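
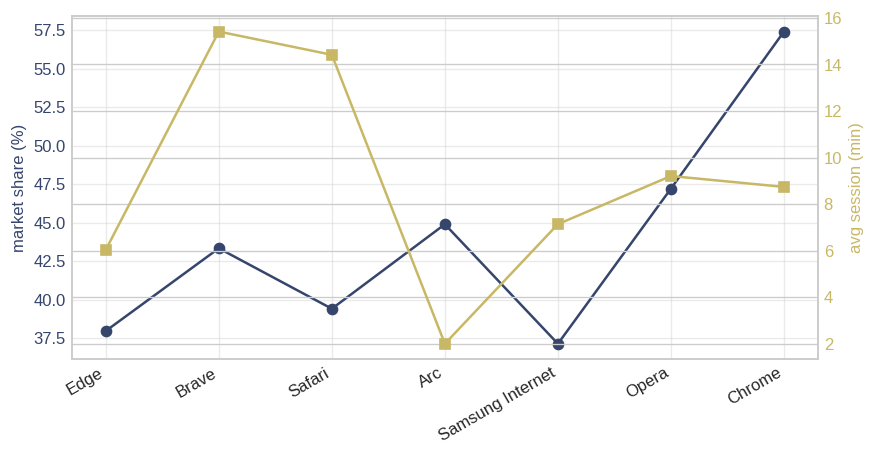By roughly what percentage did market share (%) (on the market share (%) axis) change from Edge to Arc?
Edge ≈ 38, Arc ≈ 44; (44 − 38) / 38 ≈ +15.8%.

≈ +15.8%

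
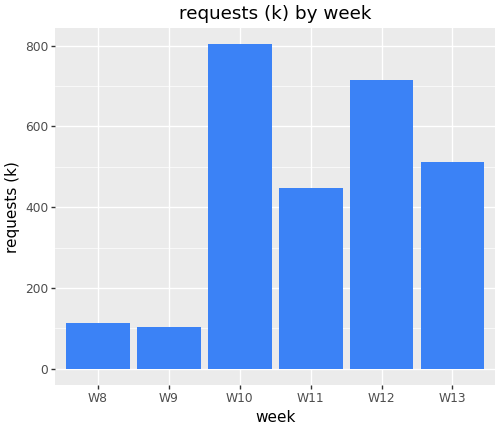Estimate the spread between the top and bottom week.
≈ 700

Max W10 ≈ 800, min W9 ≈ 100; range ≈ 700.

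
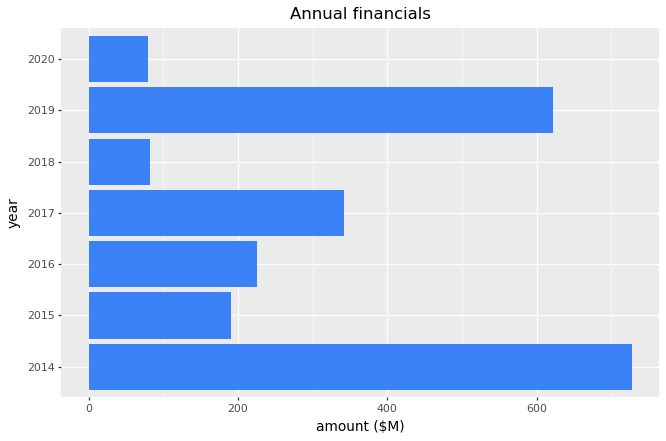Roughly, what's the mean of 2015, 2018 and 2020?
(200 + 100 + 100) / 3 ≈ 133.

≈ 133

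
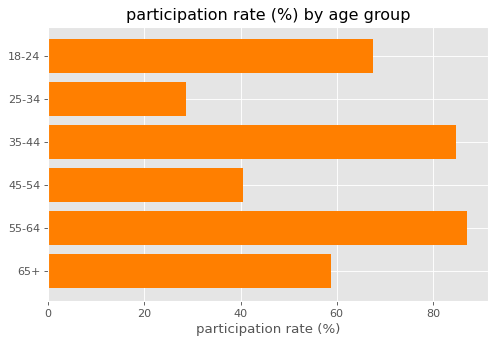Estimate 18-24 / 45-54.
≈ 1.75×

18-24 ≈ 70, 45-54 ≈ 40; 70/40 ≈ 1.75.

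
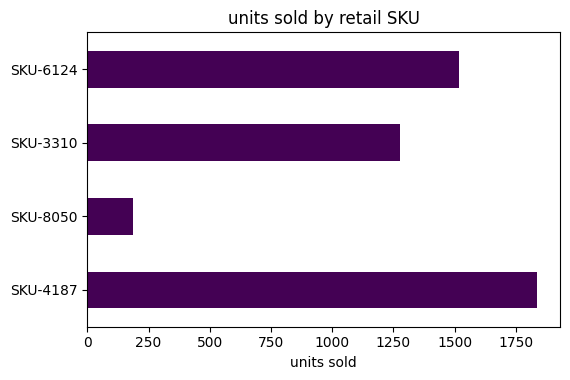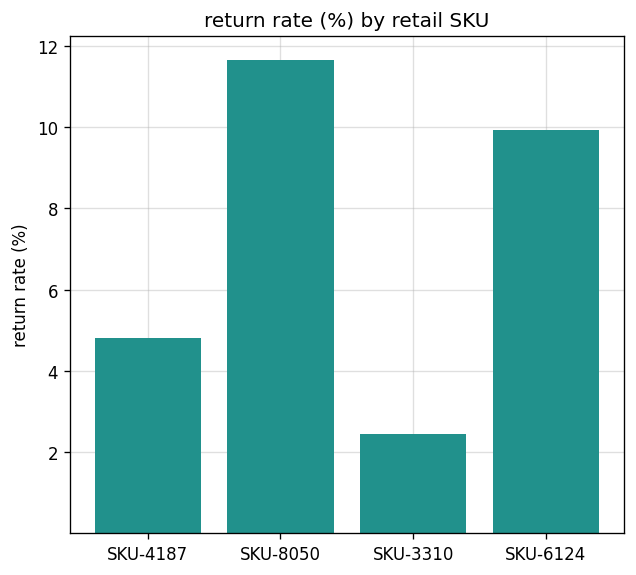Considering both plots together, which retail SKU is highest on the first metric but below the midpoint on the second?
Chart 2 median return rate (%) ≈ 8; below-median retail SKUs: SKU-4187, SKU-3310. Among those, SKU-4187 has the highest units sold (≈ 1800).

SKU-4187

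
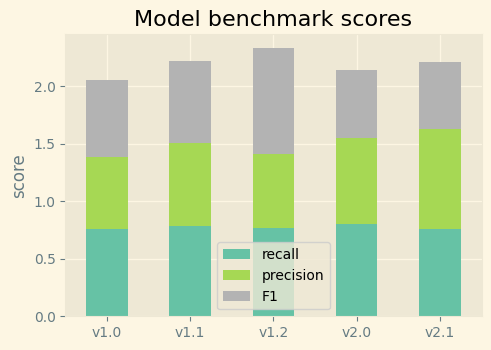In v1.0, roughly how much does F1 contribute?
F1 top ≈ 2.0, bottom ≈ 1.4; segment ≈ 0.6.

≈ 0.6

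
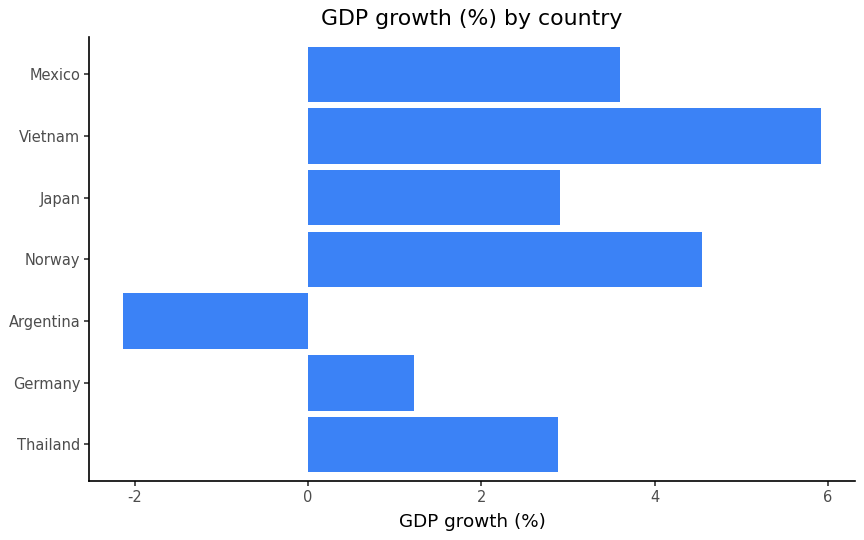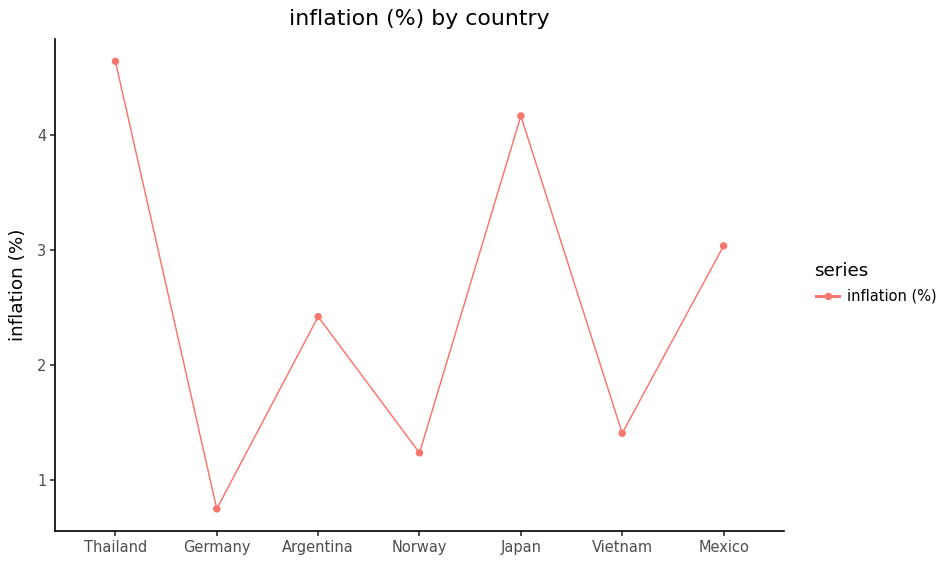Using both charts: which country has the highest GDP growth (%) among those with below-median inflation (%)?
Chart 2 median inflation (%) ≈ 2.5; below-median countries: Germany, Norway, Vietnam. Among those, Vietnam has the highest GDP growth (%) (≈ 6).

Vietnam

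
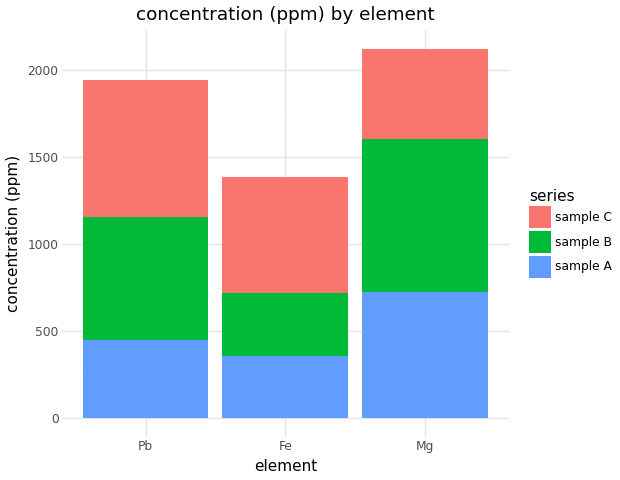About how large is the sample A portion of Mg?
sample A top ≈ 800, bottom ≈ 0; segment ≈ 800.

≈ 800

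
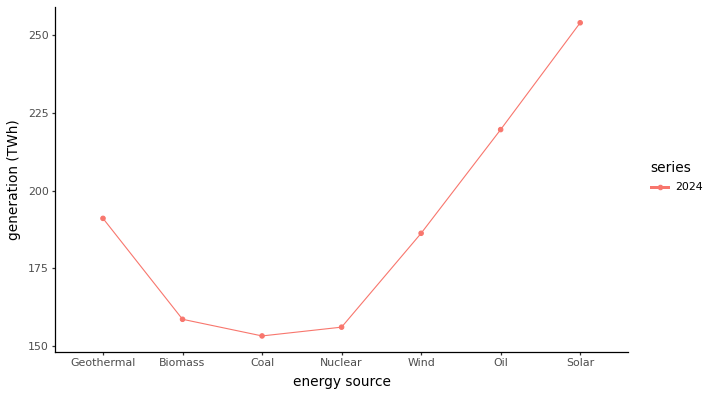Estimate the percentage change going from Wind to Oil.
Wind ≈ 190, Oil ≈ 220; (220 − 190) / 190 ≈ +15.8%.

≈ +15.8%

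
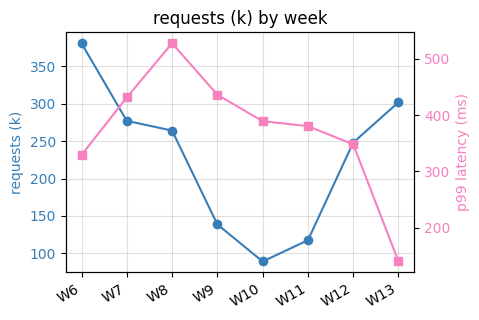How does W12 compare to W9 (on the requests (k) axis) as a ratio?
≈ 1.67×

W12 ≈ 250, W9 ≈ 150; 250/150 ≈ 1.67.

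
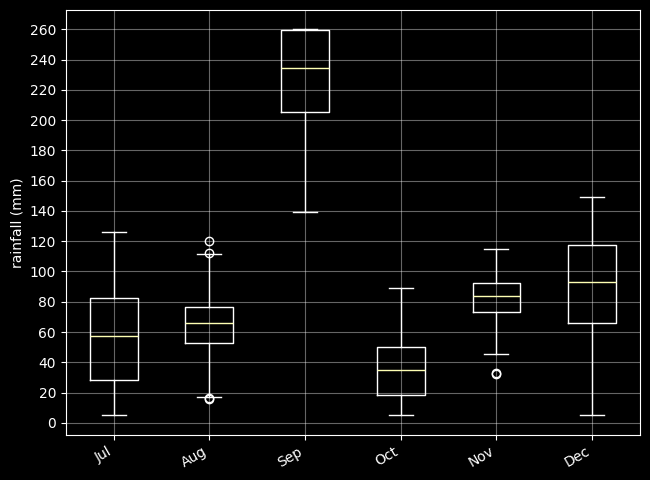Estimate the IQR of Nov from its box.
Q3 ≈ 100, Q1 ≈ 80; IQR ≈ 20.

≈ 20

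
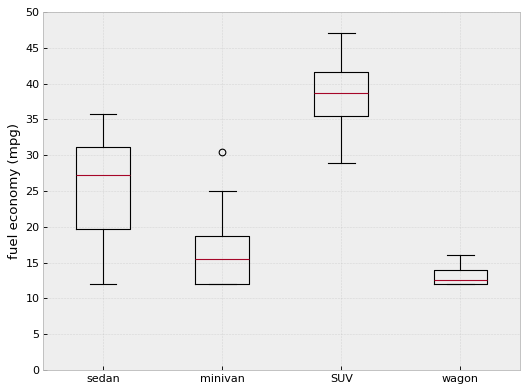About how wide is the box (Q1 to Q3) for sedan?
Q3 ≈ 30, Q1 ≈ 20; IQR ≈ 10.

≈ 10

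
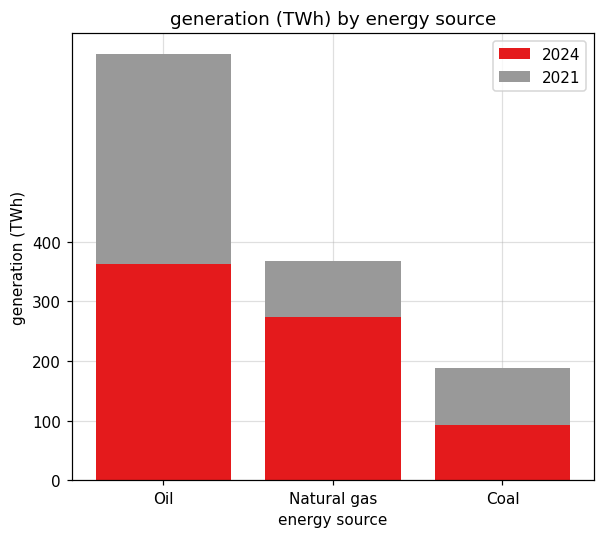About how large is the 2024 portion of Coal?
2024 top ≈ 100, bottom ≈ 0; segment ≈ 100.

≈ 100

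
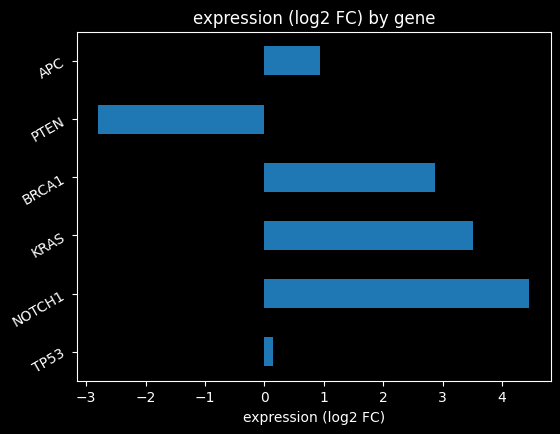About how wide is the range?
Max NOTCH1 ≈ 4, min PTEN ≈ -3; range ≈ 7.

≈ 7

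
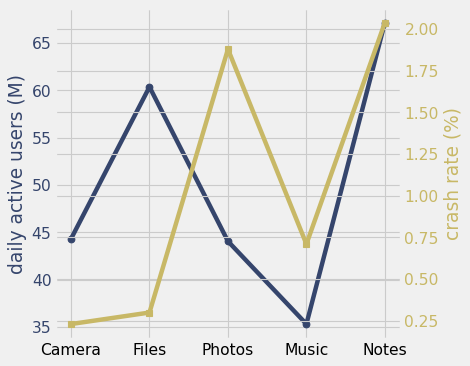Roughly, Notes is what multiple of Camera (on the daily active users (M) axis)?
Notes ≈ 65, Camera ≈ 45; 65/45 ≈ 1.44.

≈ 1.44×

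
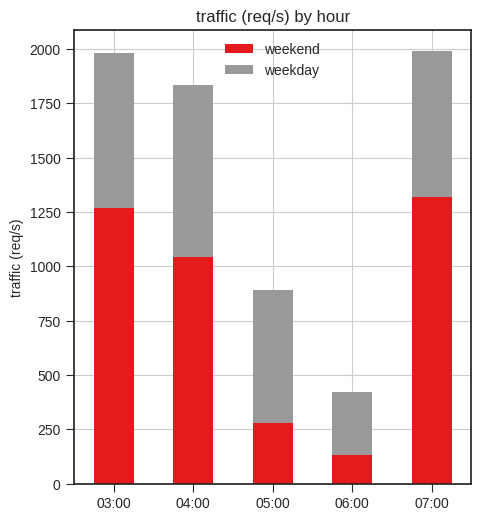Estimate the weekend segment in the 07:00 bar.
≈ 1400

weekend top ≈ 1400, bottom ≈ 0; segment ≈ 1400.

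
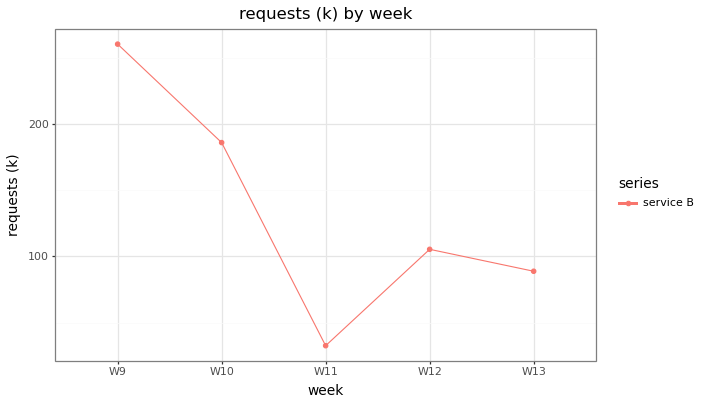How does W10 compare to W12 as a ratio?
≈ 1.8×

W10 ≈ 180, W12 ≈ 100; 180/100 ≈ 1.8.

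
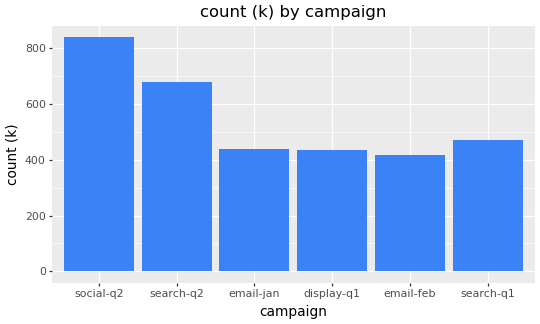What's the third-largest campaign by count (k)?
Top 4: social-q2 ≈ 800, search-q2 ≈ 700, search-q1 ≈ 500, email-jan ≈ 400.

search-q1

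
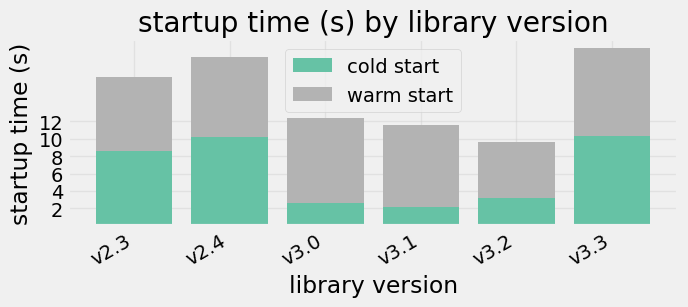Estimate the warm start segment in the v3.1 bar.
≈ 10

warm start top ≈ 12, bottom ≈ 2; segment ≈ 10.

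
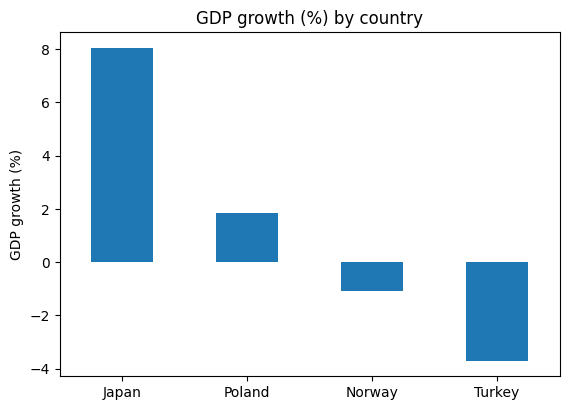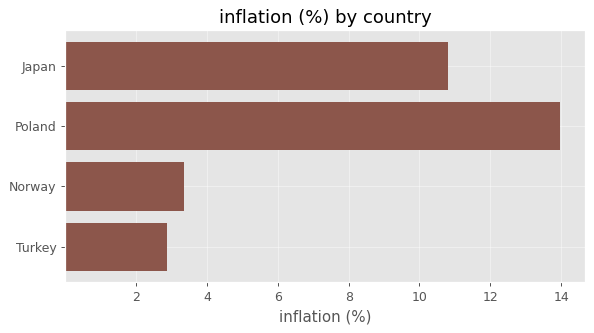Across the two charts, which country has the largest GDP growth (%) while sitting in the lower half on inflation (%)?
Norway

Chart 2 median inflation (%) ≈ 8; below-median countries: Norway, Turkey. Among those, Norway has the highest GDP growth (%) (≈ -1).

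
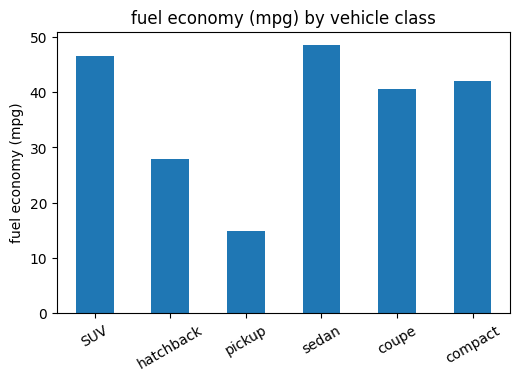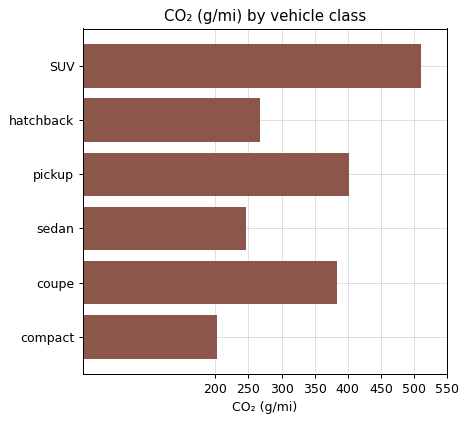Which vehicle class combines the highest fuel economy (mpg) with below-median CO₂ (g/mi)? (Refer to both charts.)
sedan

Chart 2 median CO₂ (g/mi) ≈ 350; below-median vehicle classes: hatchback, sedan, compact. Among those, sedan has the highest fuel economy (mpg) (≈ 50).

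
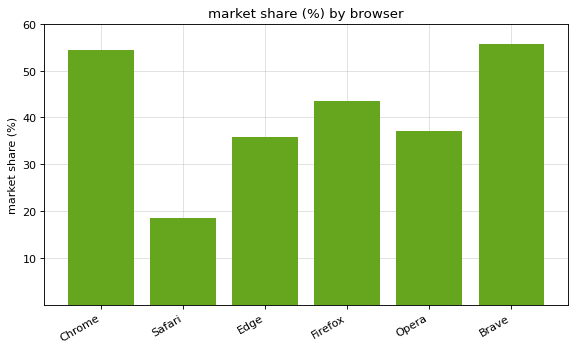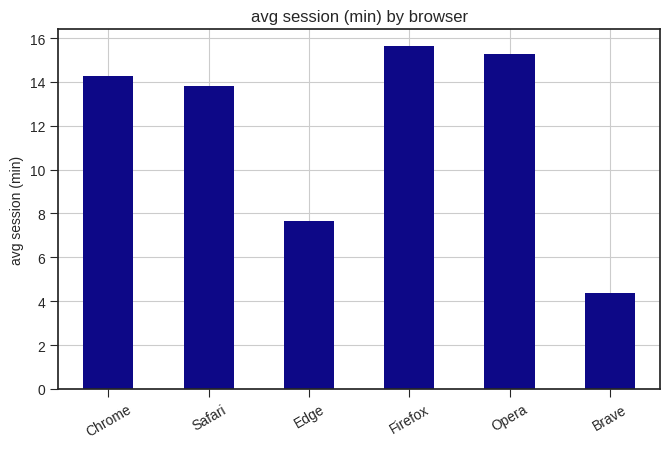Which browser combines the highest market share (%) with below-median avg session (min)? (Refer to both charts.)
Brave

Chart 2 median avg session (min) ≈ 14; below-median browsers: Safari, Edge, Brave. Among those, Brave has the highest market share (%) (≈ 60).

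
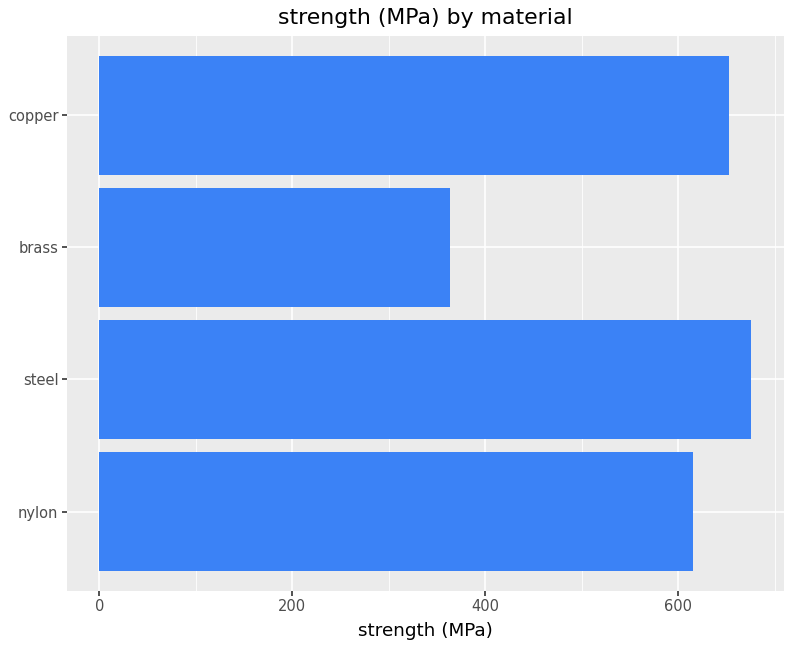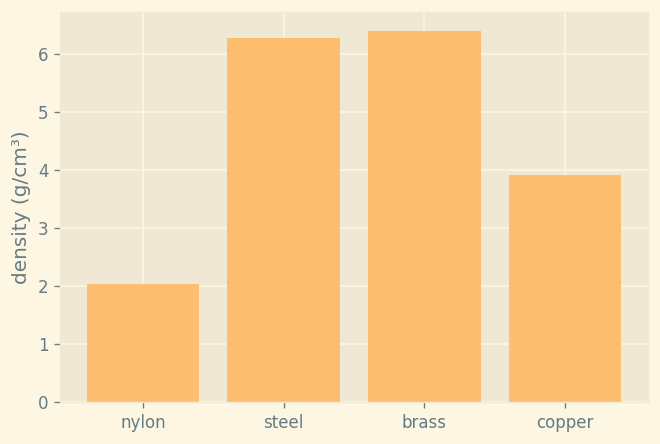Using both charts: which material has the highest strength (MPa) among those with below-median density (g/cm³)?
copper

Chart 2 median density (g/cm³) ≈ 5; below-median materials: nylon, copper. Among those, copper has the highest strength (MPa) (≈ 700).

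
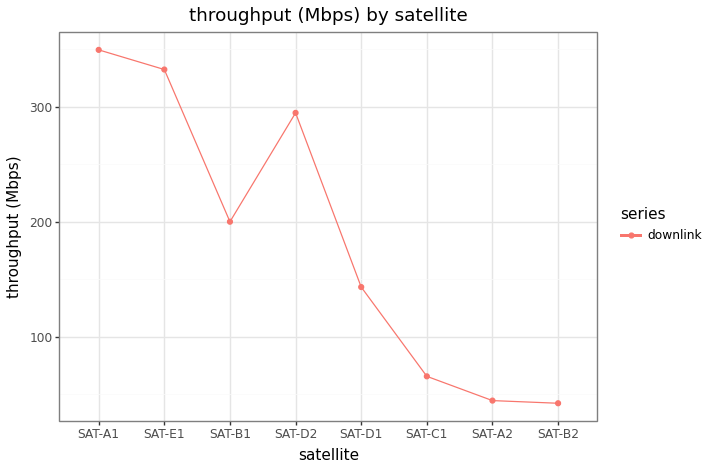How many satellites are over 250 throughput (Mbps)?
Above 250: SAT-A1, SAT-E1, SAT-D2.

3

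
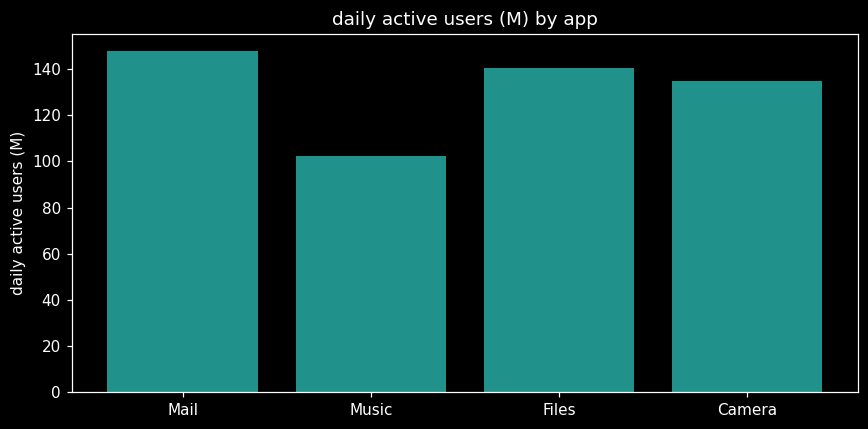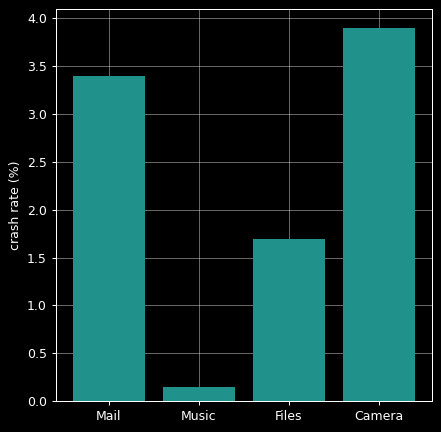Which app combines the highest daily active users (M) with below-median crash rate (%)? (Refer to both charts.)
Chart 2 median crash rate (%) ≈ 2.5; below-median apps: Music, Files. Among those, Files has the highest daily active users (M) (≈ 140).

Files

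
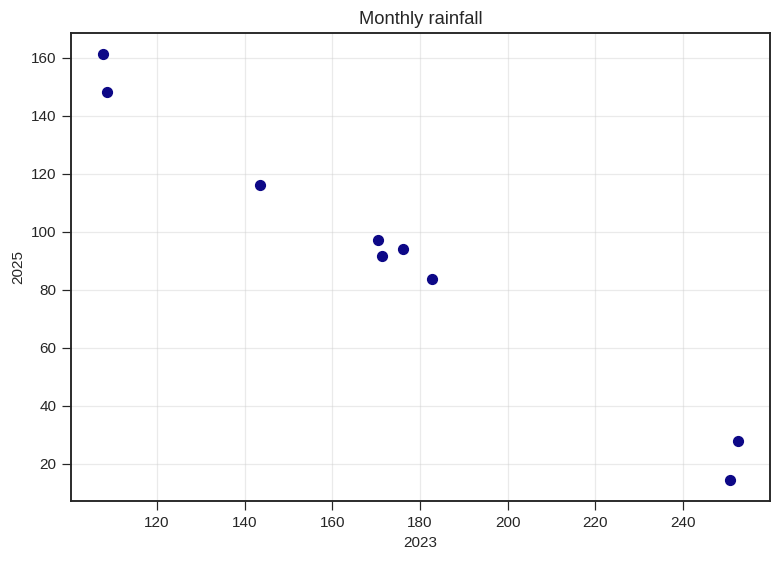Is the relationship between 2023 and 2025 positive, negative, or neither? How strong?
Points are negatively correlated; strong (|r| ≈ 1.0).

negative, strong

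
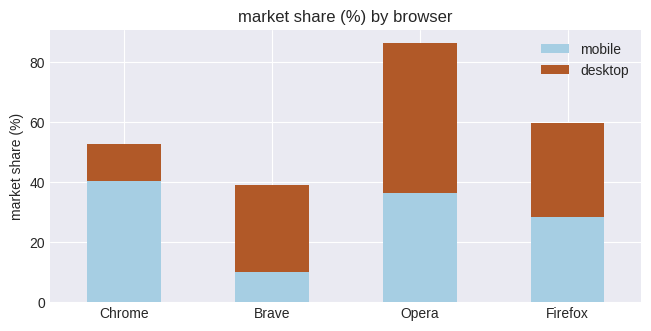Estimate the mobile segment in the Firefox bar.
≈ 30

mobile top ≈ 30, bottom ≈ 0; segment ≈ 30.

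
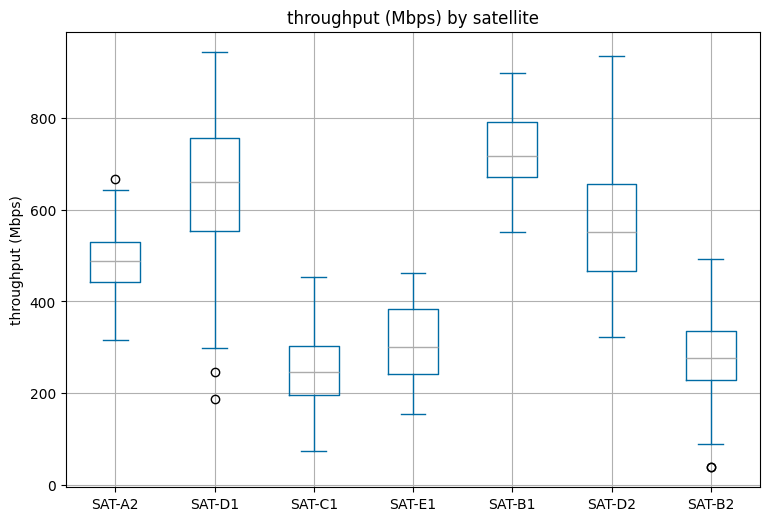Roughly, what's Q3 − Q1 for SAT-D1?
≈ 200

Q3 ≈ 750, Q1 ≈ 550; IQR ≈ 200.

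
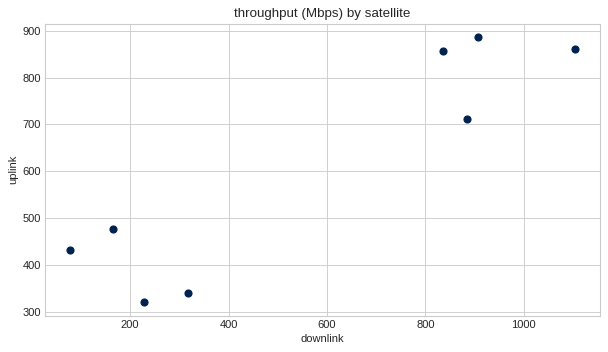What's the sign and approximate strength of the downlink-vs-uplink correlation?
Points are positively correlated; strong (|r| ≈ 0.9).

positive, strong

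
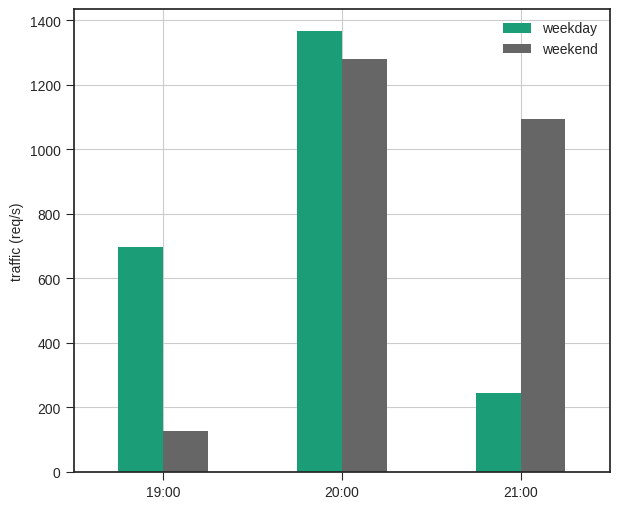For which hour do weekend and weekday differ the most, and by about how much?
21:00, ≈ 800 req/s

21:00: weekend ≈ 1000, weekday ≈ 200 → gap ≈ 800. Next-largest (19:00) is only ≈ 400.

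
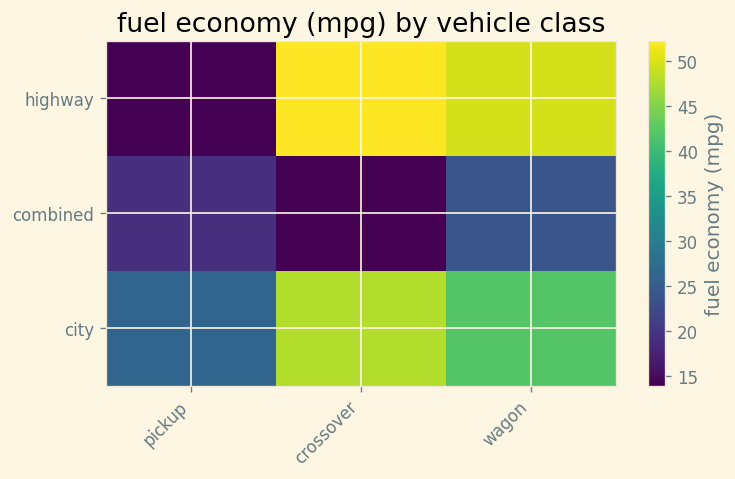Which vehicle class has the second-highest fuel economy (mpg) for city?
Top 3 for city: crossover ≈ 50, wagon ≈ 40, pickup ≈ 25.

wagon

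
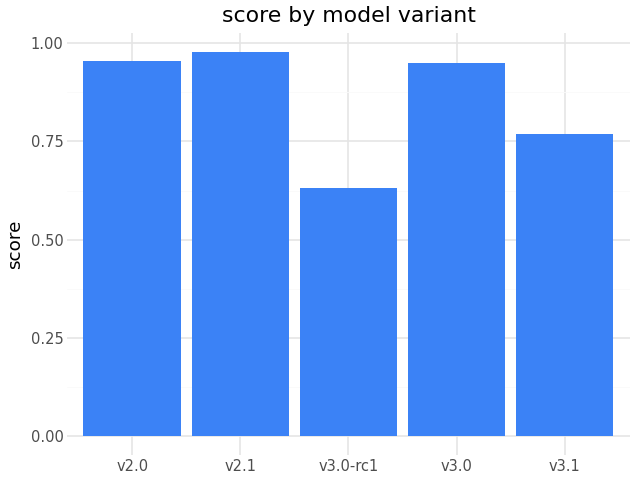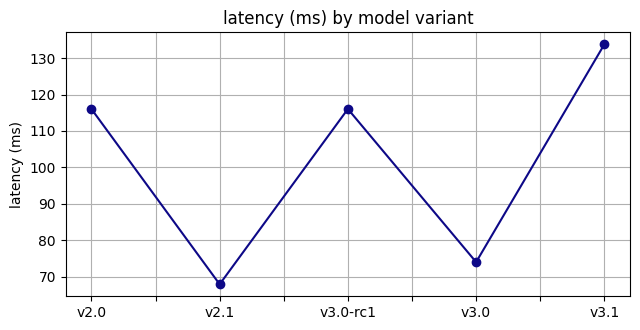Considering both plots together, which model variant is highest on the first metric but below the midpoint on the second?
Chart 2 median latency (ms) ≈ 120; below-median model variants: v2.1, v3.0. Among those, v2.1 has the highest score (≈ 1).

v2.1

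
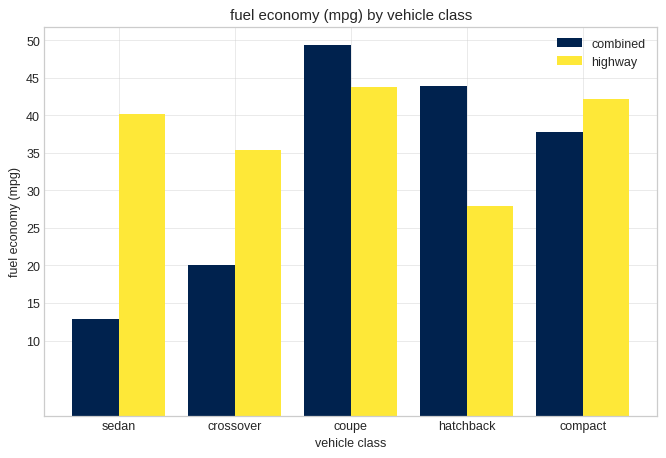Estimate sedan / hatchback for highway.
≈ 1.33×

sedan ≈ 40, hatchback ≈ 30; 40/30 ≈ 1.33.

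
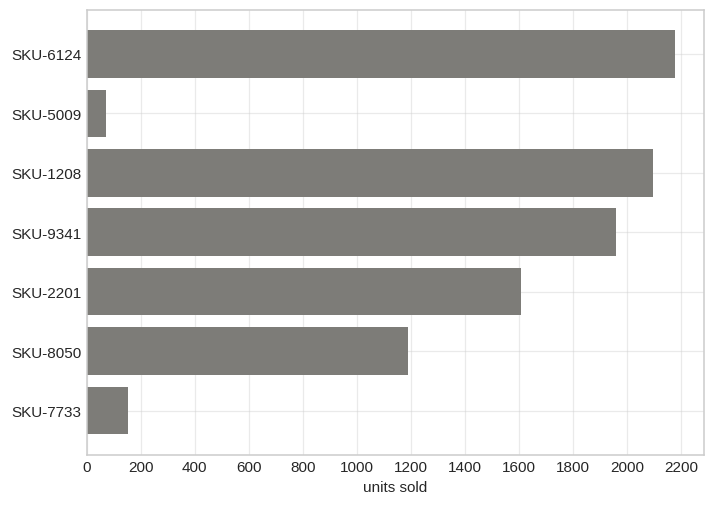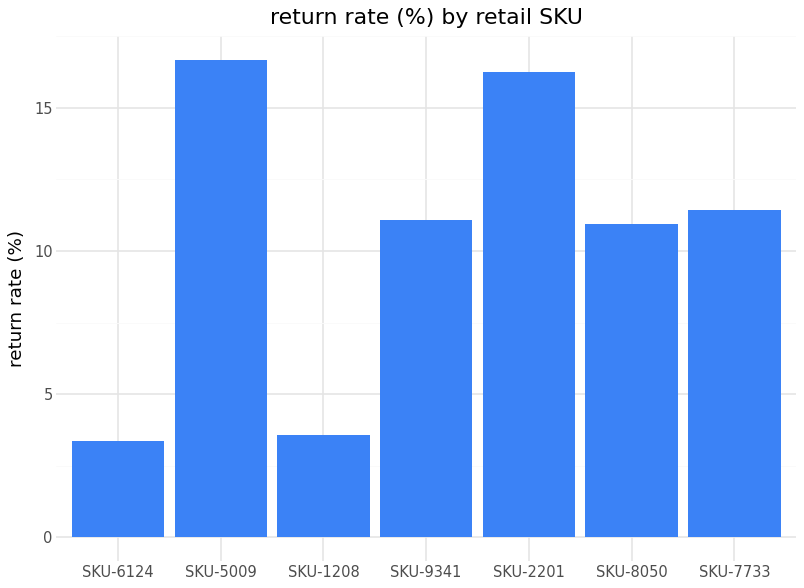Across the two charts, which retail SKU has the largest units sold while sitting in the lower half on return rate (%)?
SKU-6124

Chart 2 median return rate (%) ≈ 12; below-median retail SKUs: SKU-6124, SKU-1208, SKU-8050. Among those, SKU-6124 has the highest units sold (≈ 2200).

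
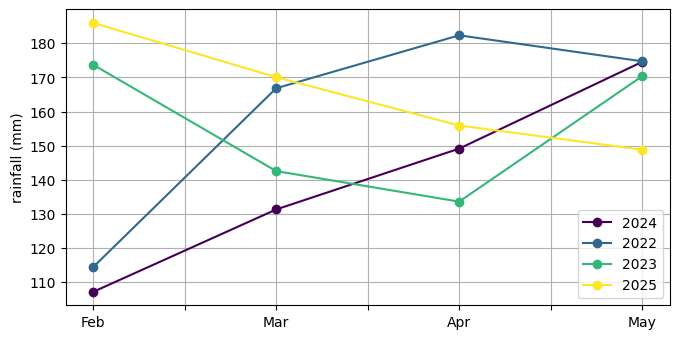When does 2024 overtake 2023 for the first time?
Mar: 2024 ≈ 130 vs 2023 ≈ 140 (not yet); Apr: 2024 ≈ 150 vs 2023 ≈ 130 (first crossover).

Apr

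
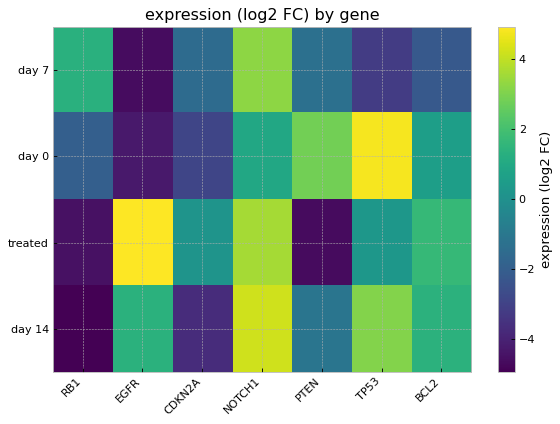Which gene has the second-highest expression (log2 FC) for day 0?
PTEN

Top 3 for day 0: TP53 ≈ 5, PTEN ≈ 3, NOTCH1 ≈ 1.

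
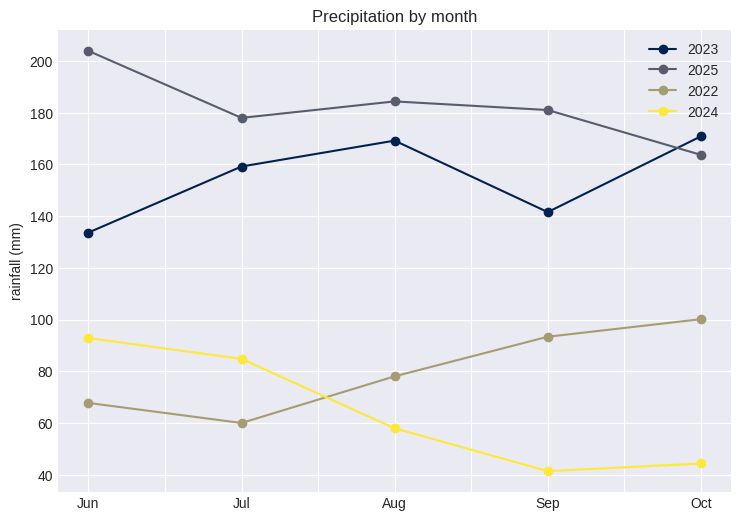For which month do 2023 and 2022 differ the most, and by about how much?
Jul: 2023 ≈ 160, 2022 ≈ 60 → gap ≈ 100. Next-largest (Aug) is only ≈ 80.

Jul, ≈ 100 mm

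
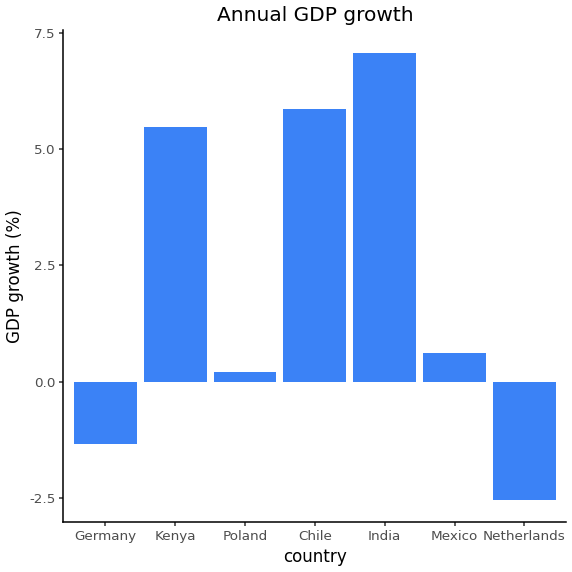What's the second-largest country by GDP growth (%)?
Chile

Top 3: India ≈ 7, Chile ≈ 6, Kenya ≈ 5.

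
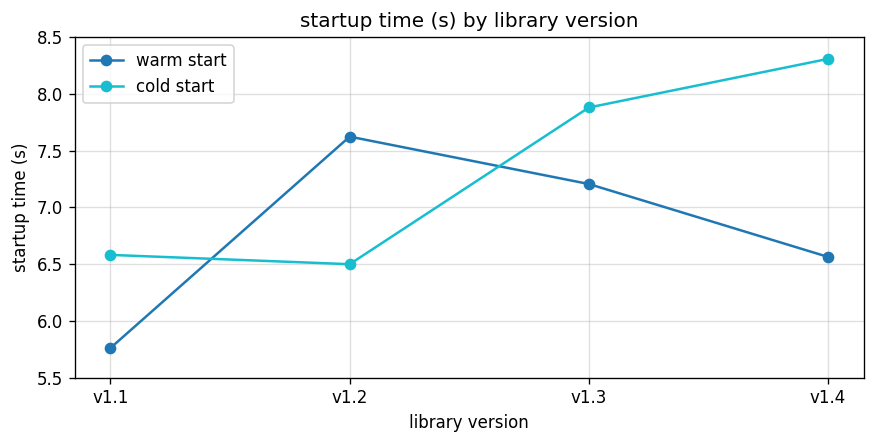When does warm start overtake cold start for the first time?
v1.1: warm start ≈ 6.0 vs cold start ≈ 6.5 (not yet); v1.2: warm start ≈ 7.5 vs cold start ≈ 6.5 (first crossover).

v1.2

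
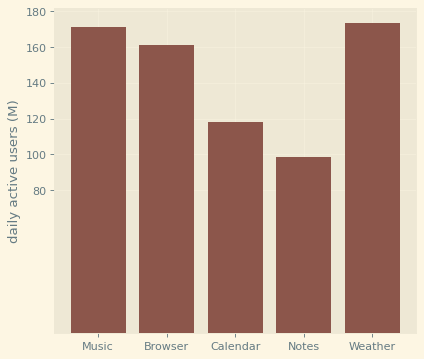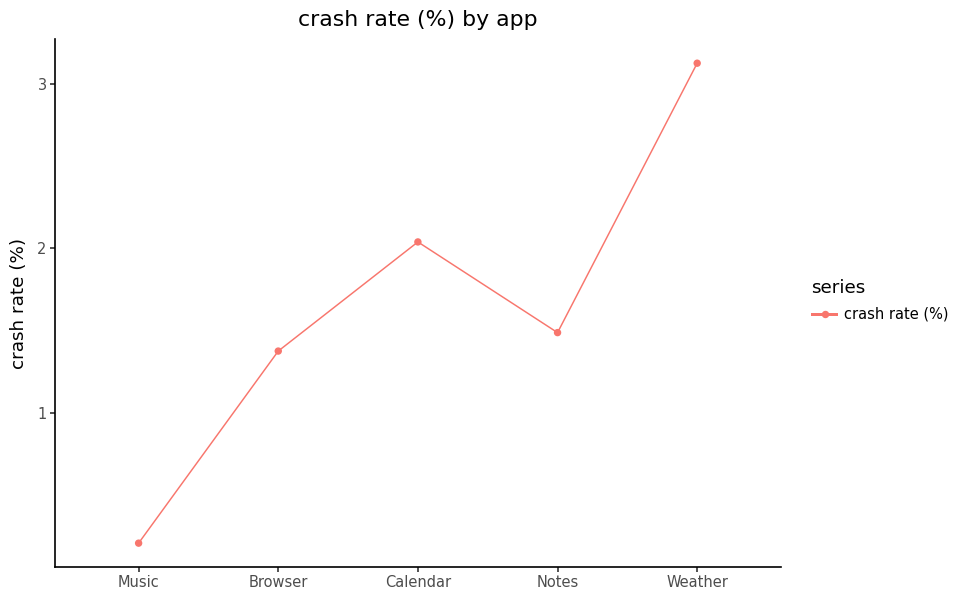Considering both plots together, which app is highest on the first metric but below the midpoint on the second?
Music

Chart 2 median crash rate (%) ≈ 1.5; below-median apps: Music, Browser. Among those, Music has the highest daily active users (M) (≈ 180).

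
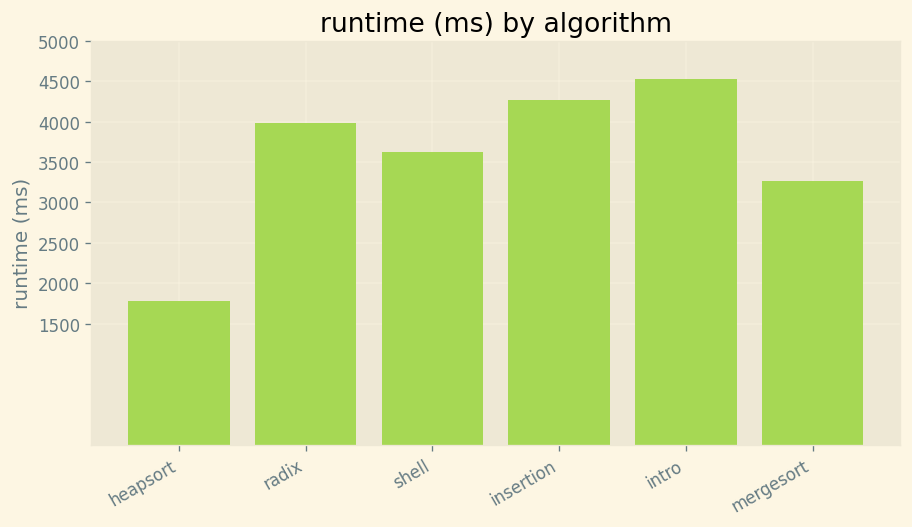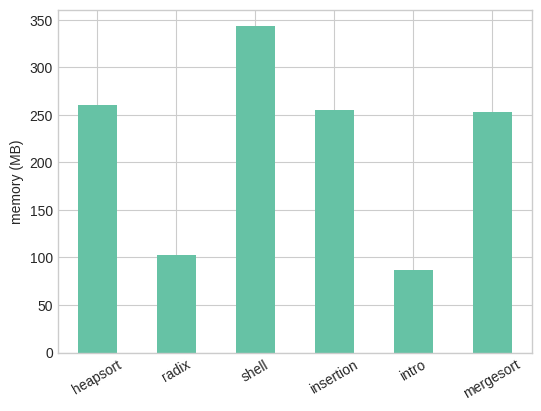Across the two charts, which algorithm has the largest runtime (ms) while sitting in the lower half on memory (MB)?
intro

Chart 2 median memory (MB) ≈ 250; below-median algorithms: radix, intro, mergesort. Among those, intro has the highest runtime (ms) (≈ 4500).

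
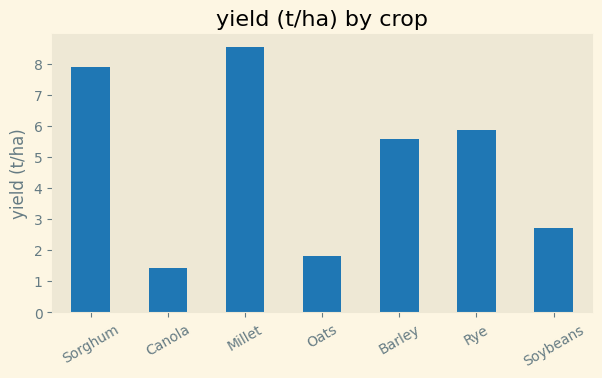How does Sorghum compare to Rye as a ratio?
≈ 1.33×

Sorghum ≈ 8, Rye ≈ 6; 8/6 ≈ 1.33.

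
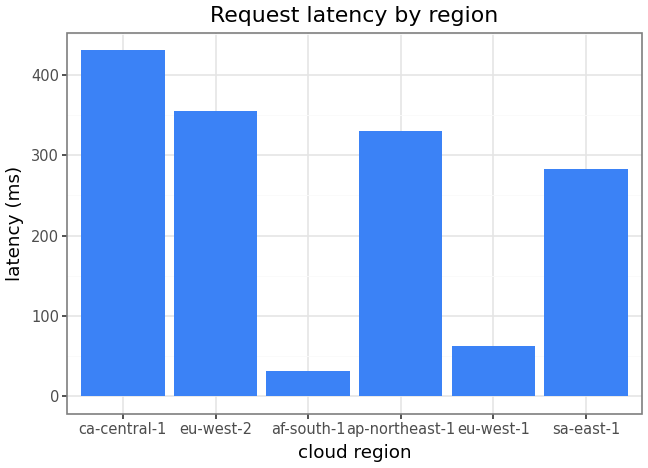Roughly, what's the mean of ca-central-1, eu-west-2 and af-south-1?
(450 + 350 + 50) / 3 ≈ 283.

≈ 283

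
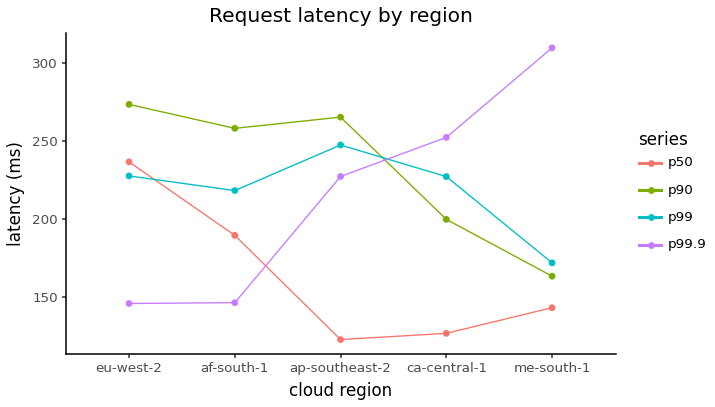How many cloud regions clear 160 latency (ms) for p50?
2

Above 160: eu-west-2, af-south-1.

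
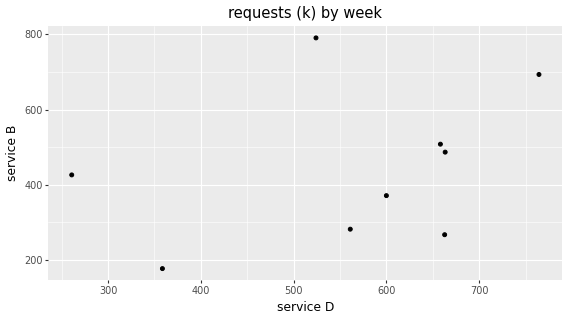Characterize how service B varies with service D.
positive, weak

Points are positively correlated; weak (|r| ≈ 0.3).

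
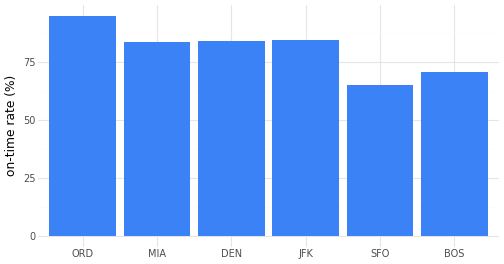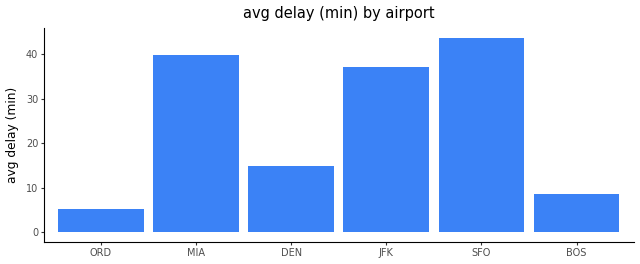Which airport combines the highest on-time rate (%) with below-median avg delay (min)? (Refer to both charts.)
ORD

Chart 2 median avg delay (min) ≈ 25; below-median airports: ORD, DEN, BOS. Among those, ORD has the highest on-time rate (%) (≈ 90).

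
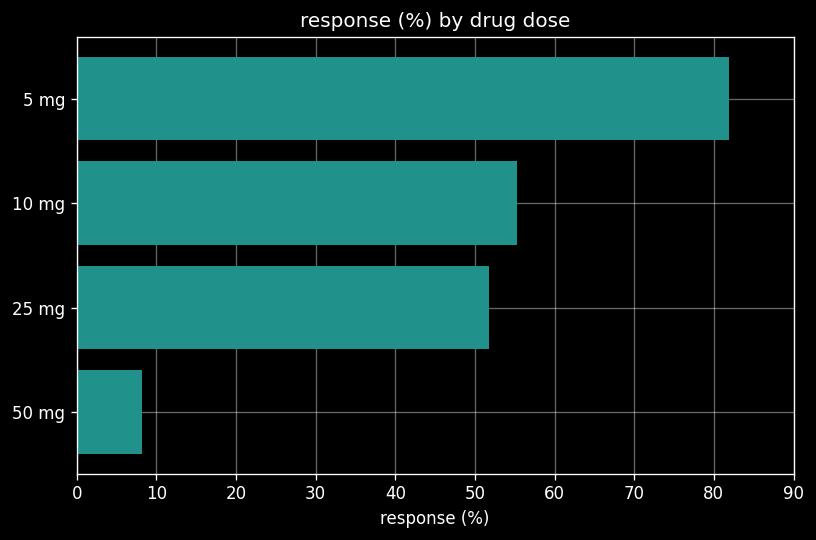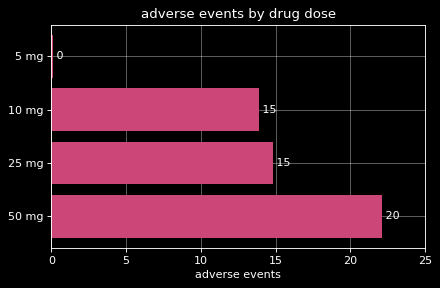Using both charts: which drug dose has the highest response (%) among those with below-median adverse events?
Chart 2 median adverse events ≈ 15; below-median drug doses: 5 mg, 10 mg. Among those, 5 mg has the highest response (%) (≈ 80).

5 mg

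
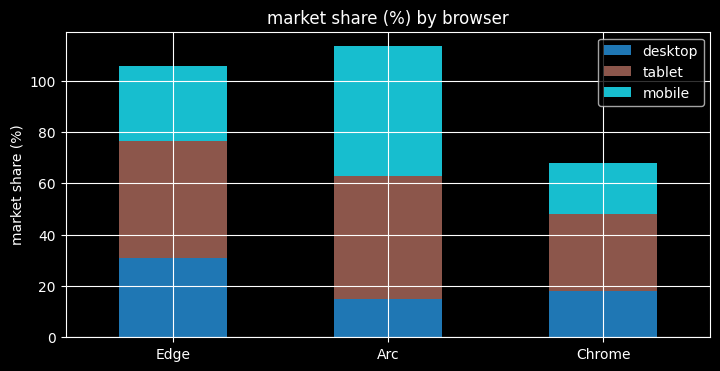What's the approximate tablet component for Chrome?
tablet top ≈ 50, bottom ≈ 20; segment ≈ 30.

≈ 30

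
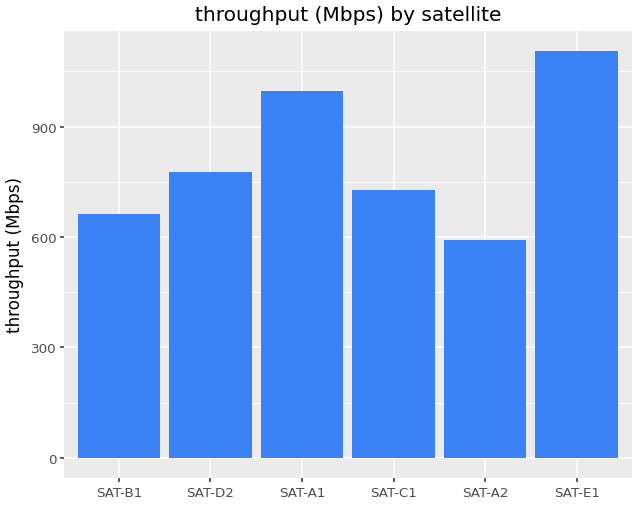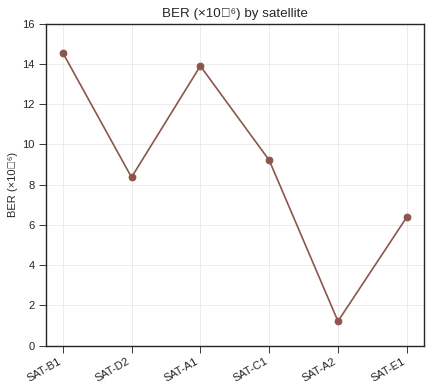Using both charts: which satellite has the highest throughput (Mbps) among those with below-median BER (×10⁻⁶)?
SAT-E1

Chart 2 median BER (×10⁻⁶) ≈ 8; below-median satellites: SAT-D2, SAT-A2, SAT-E1. Among those, SAT-E1 has the highest throughput (Mbps) (≈ 1200).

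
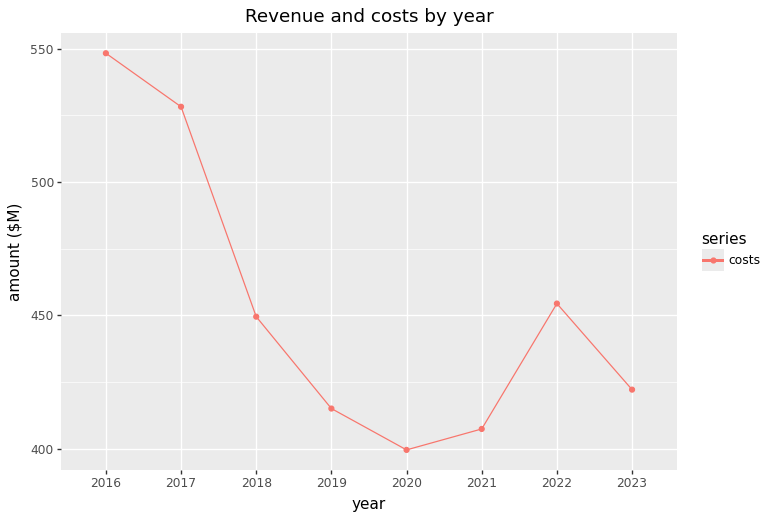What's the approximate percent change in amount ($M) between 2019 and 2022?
≈ +9.5%

2019 ≈ 420, 2022 ≈ 460; (460 − 420) / 420 ≈ +9.5%.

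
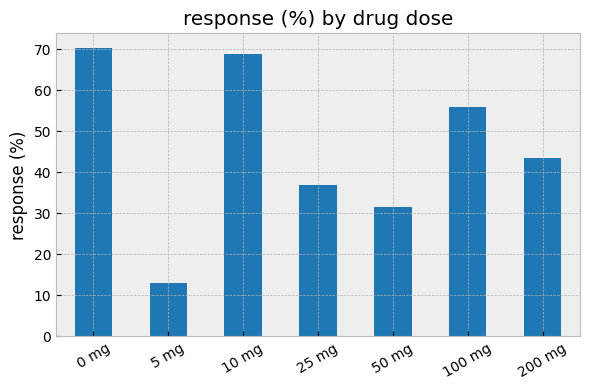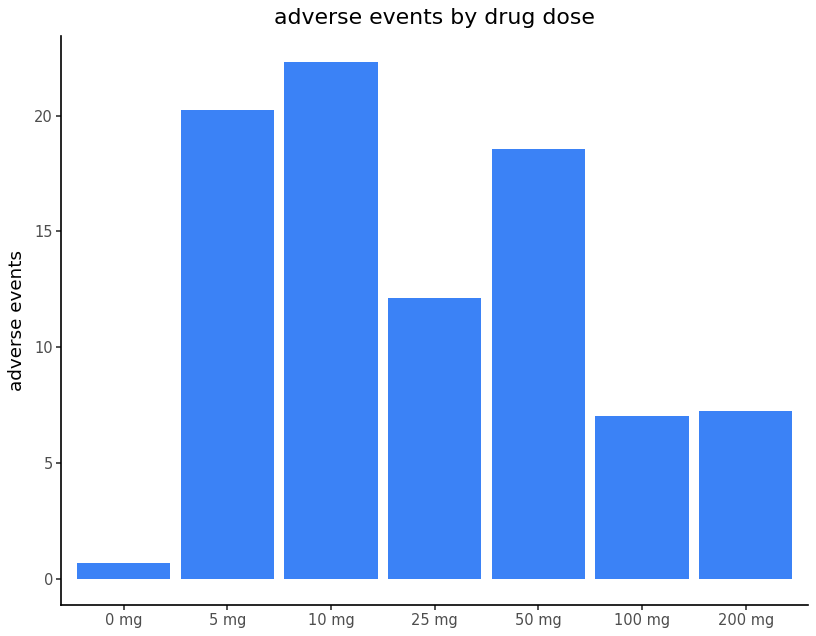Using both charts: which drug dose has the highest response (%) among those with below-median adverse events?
0 mg

Chart 2 median adverse events ≈ 10; below-median drug doses: 0 mg, 100 mg, 200 mg. Among those, 0 mg has the highest response (%) (≈ 70).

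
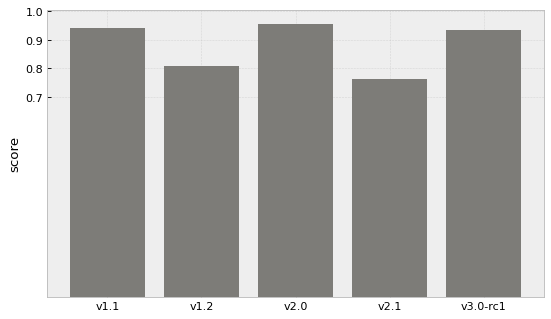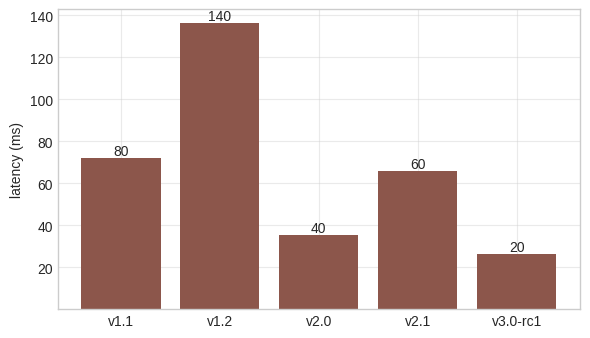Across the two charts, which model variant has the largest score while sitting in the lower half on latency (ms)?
Chart 2 median latency (ms) ≈ 60; below-median model variants: v2.0, v3.0-rc1. Among those, v2.0 has the highest score (≈ 1).

v2.0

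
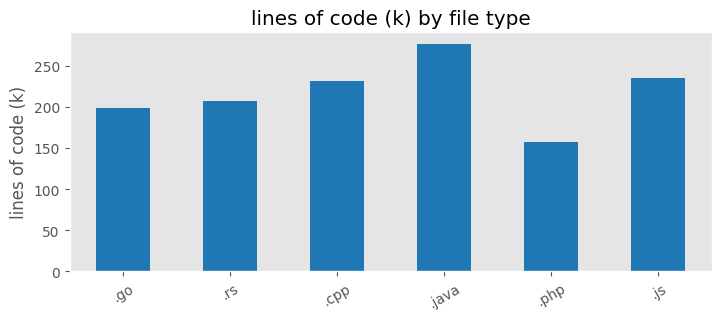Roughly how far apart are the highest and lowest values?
Max .java ≈ 275, min .php ≈ 150; range ≈ 125.

≈ 125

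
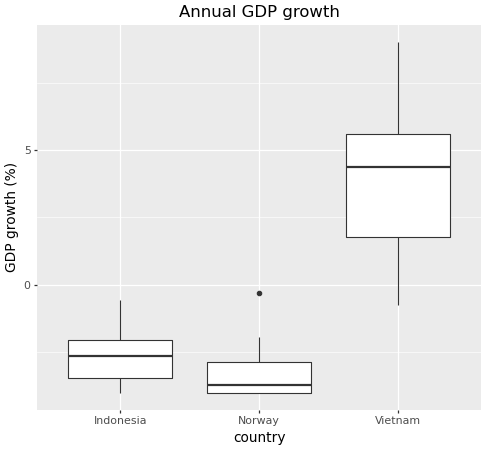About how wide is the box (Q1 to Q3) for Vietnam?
Q3 ≈ 6, Q1 ≈ 2; IQR ≈ 4.

≈ 4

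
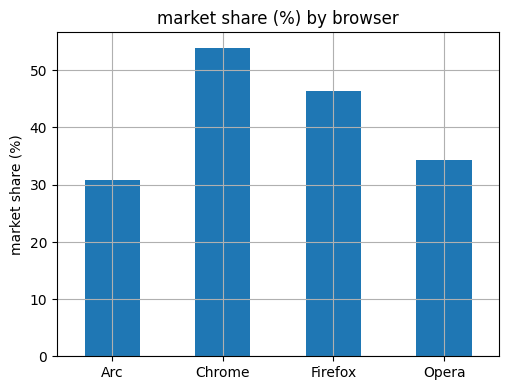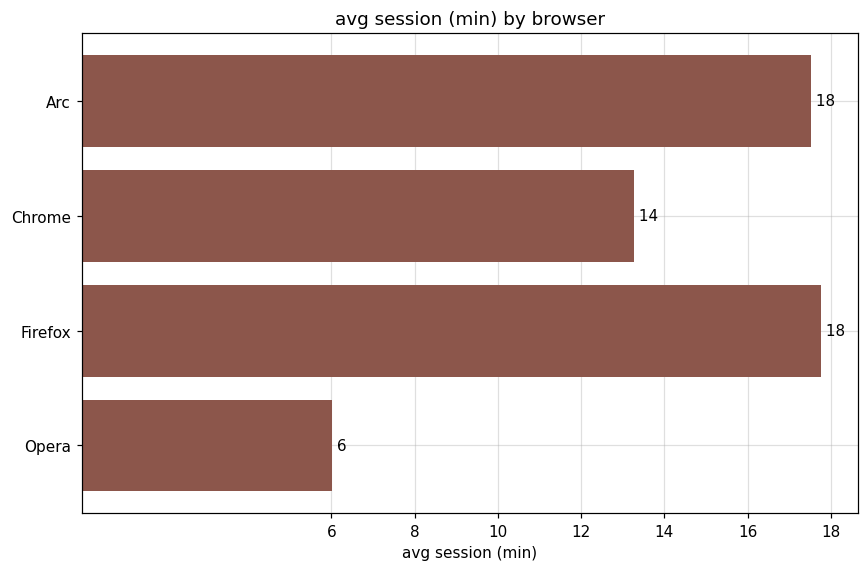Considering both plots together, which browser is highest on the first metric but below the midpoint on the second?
Chart 2 median avg session (min) ≈ 16; below-median browsers: Chrome, Opera. Among those, Chrome has the highest market share (%) (≈ 55).

Chrome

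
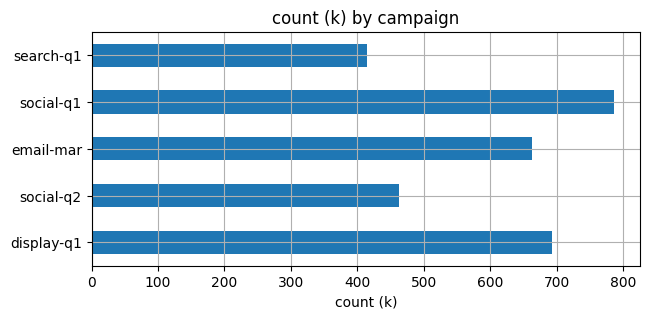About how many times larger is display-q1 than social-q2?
display-q1 ≈ 700, social-q2 ≈ 500; 700/500 ≈ 1.4.

≈ 1.4×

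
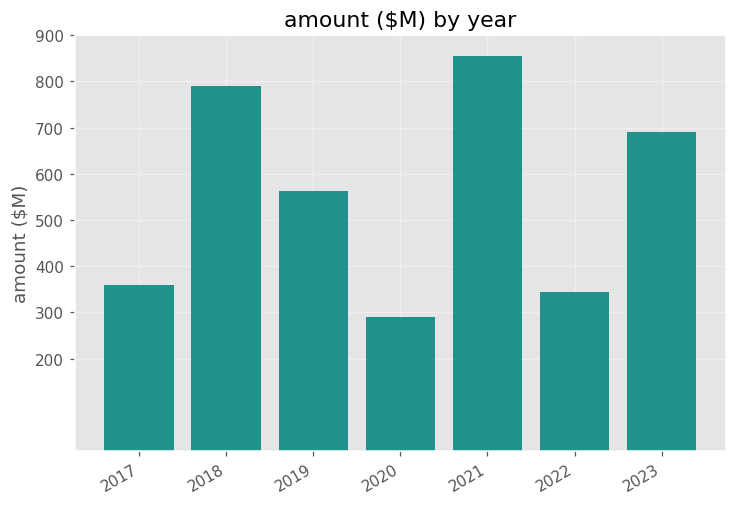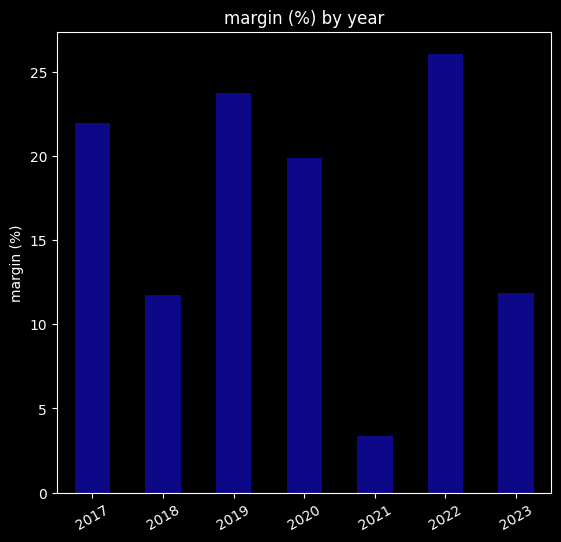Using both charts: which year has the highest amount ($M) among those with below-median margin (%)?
Chart 2 median margin (%) ≈ 20; below-median years: 2018, 2021, 2023. Among those, 2021 has the highest amount ($M) (≈ 900).

2021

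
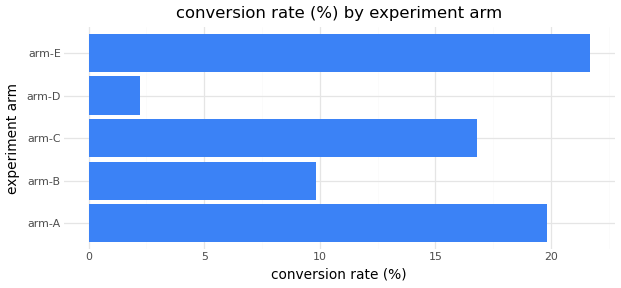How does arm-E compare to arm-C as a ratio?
arm-E ≈ 22, arm-C ≈ 16; 22/16 ≈ 1.38.

≈ 1.38×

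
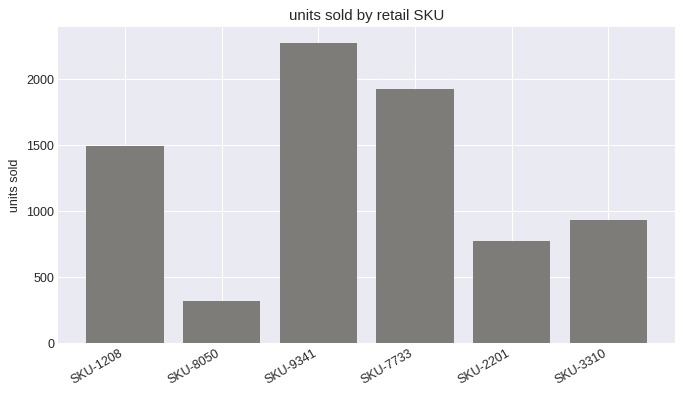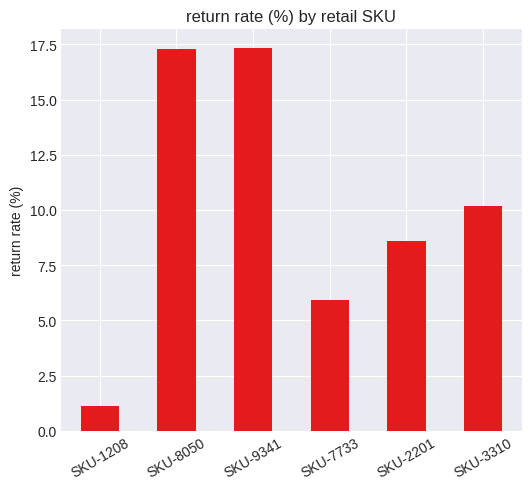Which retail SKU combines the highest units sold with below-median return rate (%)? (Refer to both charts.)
SKU-7733

Chart 2 median return rate (%) ≈ 10; below-median retail SKUs: SKU-1208, SKU-7733, SKU-2201. Among those, SKU-7733 has the highest units sold (≈ 2000).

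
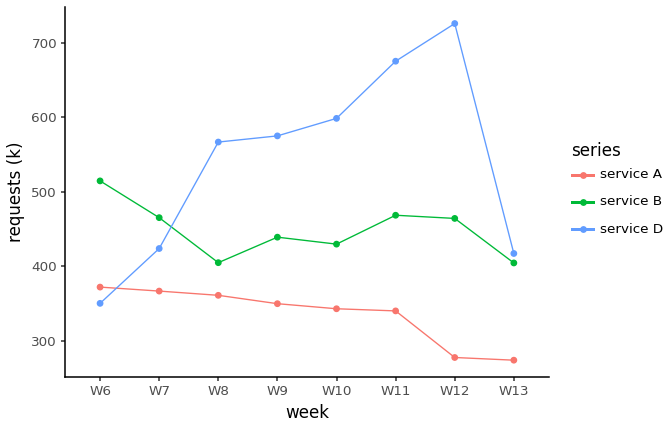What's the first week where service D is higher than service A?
W6: service D ≈ 350 vs service A ≈ 350 (not yet); W7: service D ≈ 400 vs service A ≈ 350 (first crossover).

W7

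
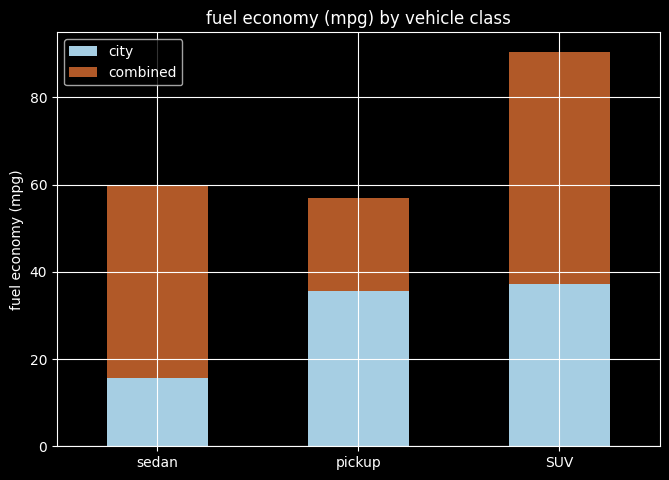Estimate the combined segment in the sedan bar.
combined top ≈ 60, bottom ≈ 20; segment ≈ 40.

≈ 40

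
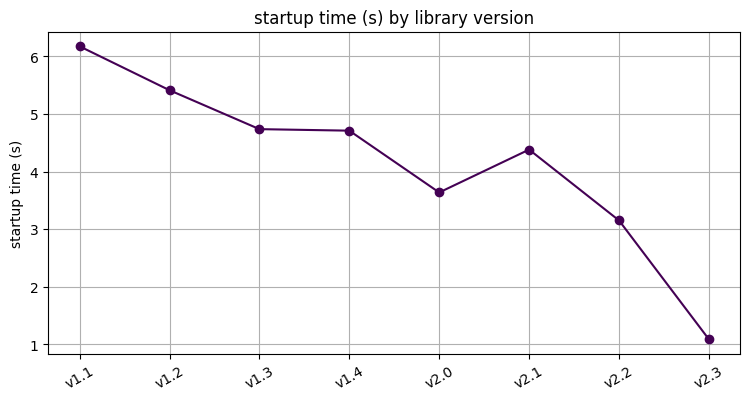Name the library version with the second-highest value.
v1.2

Top 3: v1.1 ≈ 6.0, v1.2 ≈ 5.5, v1.3 ≈ 4.5.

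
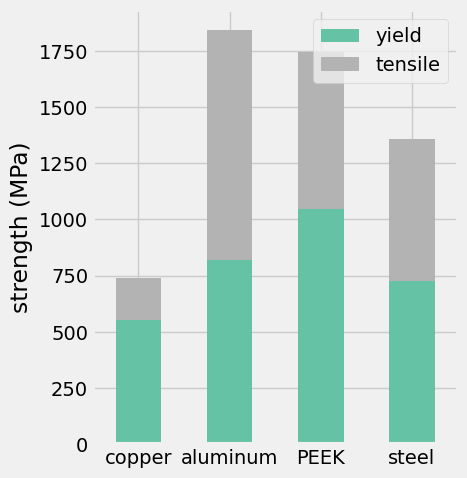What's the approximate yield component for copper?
yield top ≈ 600, bottom ≈ 0; segment ≈ 600.

≈ 600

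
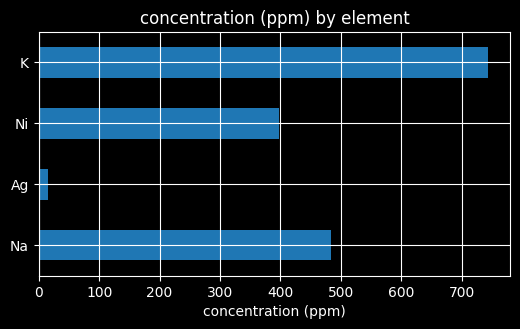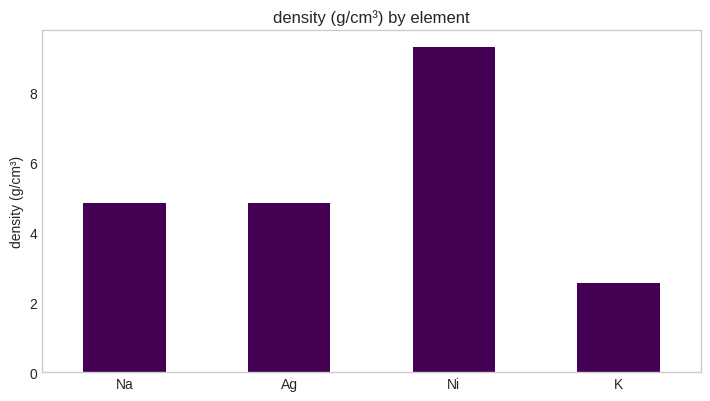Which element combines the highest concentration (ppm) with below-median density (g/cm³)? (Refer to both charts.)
K

Chart 2 median density (g/cm³) ≈ 5; below-median elements: Na, K. Among those, K has the highest concentration (ppm) (≈ 700).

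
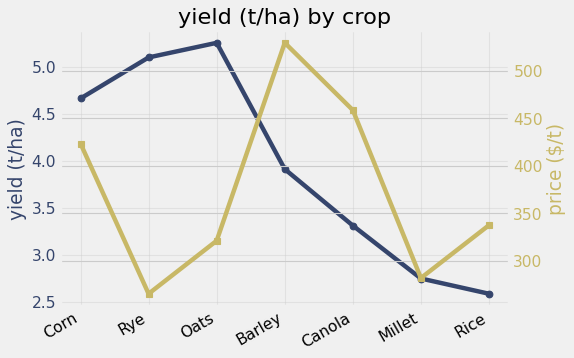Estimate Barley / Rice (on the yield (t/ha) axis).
Barley ≈ 4.0, Rice ≈ 2.5; 4.0/2.5 ≈ 1.6.

≈ 1.6×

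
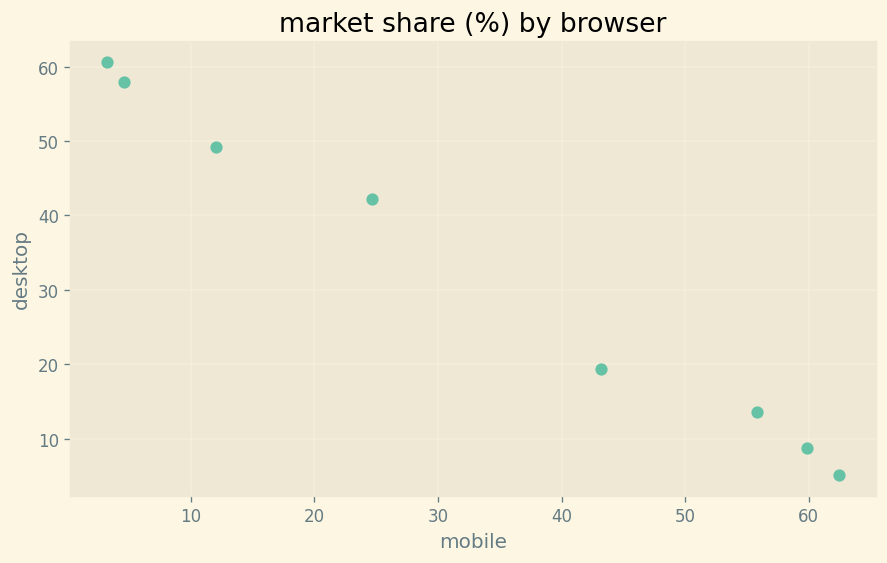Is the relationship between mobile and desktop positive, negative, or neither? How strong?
Points are negatively correlated; strong (|r| ≈ 1.0).

negative, strong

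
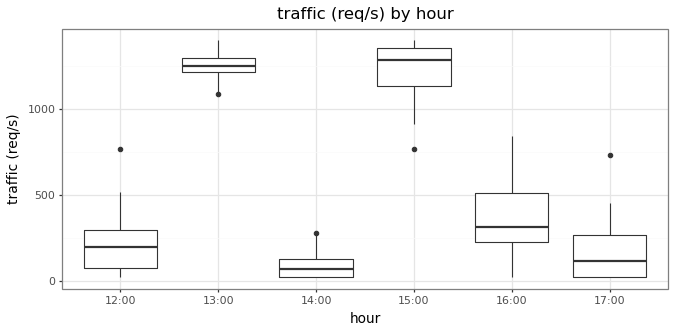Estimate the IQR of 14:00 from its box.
≈ 100

Q3 ≈ 100, Q1 ≈ 0; IQR ≈ 100.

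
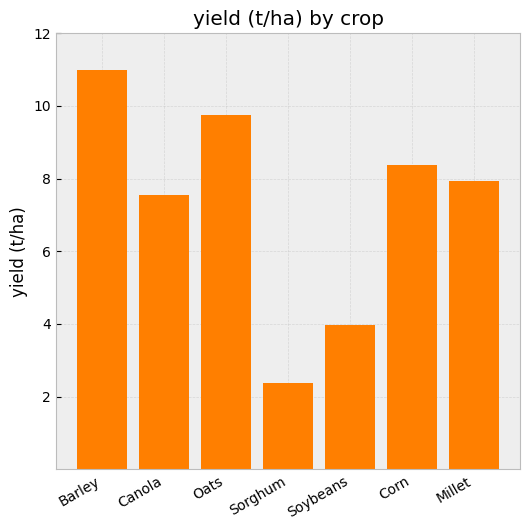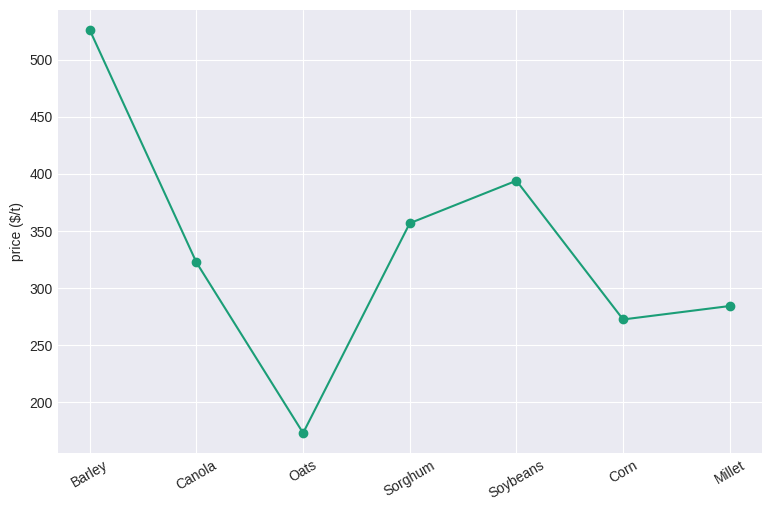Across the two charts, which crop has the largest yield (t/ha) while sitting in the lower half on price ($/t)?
Oats

Chart 2 median price ($/t) ≈ 300; below-median crops: Oats, Corn, Millet. Among those, Oats has the highest yield (t/ha) (≈ 10).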